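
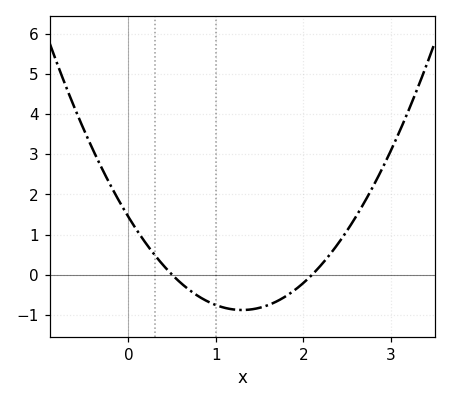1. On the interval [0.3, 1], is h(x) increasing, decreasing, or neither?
decreasing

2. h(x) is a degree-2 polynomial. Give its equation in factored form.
y = 1.37(x - 0.5)(x - 2.1)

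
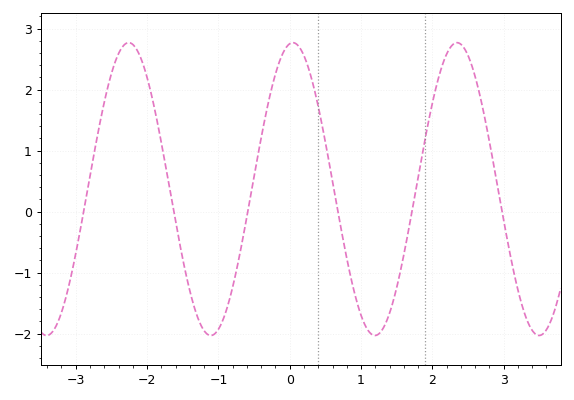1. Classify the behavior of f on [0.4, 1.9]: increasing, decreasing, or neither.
neither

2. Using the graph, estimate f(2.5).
2.6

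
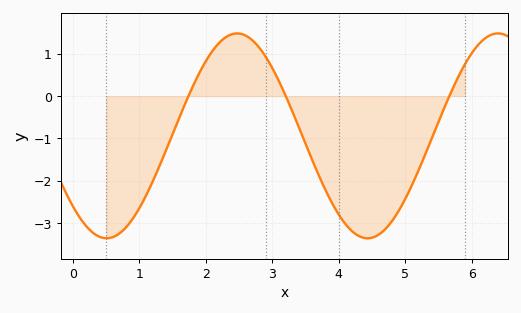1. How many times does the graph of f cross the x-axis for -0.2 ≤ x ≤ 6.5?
3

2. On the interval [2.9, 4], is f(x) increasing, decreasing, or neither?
decreasing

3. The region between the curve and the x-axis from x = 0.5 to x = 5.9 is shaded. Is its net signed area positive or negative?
negative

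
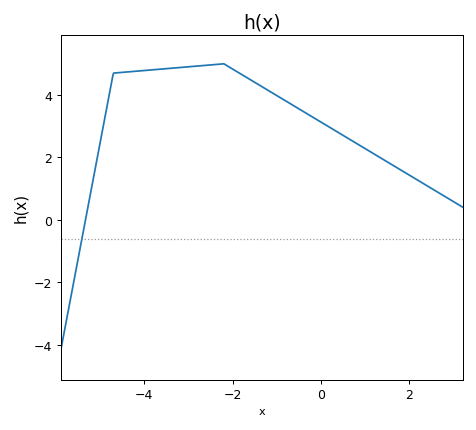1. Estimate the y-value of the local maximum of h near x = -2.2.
5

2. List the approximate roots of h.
-5.4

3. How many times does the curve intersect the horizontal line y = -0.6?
1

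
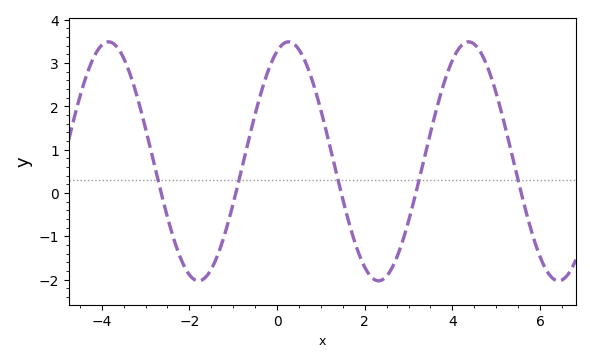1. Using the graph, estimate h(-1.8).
-2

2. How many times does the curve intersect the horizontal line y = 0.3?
5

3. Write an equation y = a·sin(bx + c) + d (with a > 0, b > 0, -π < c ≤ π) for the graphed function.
y = 2.76sin(1.5x + 1.2) + 0.73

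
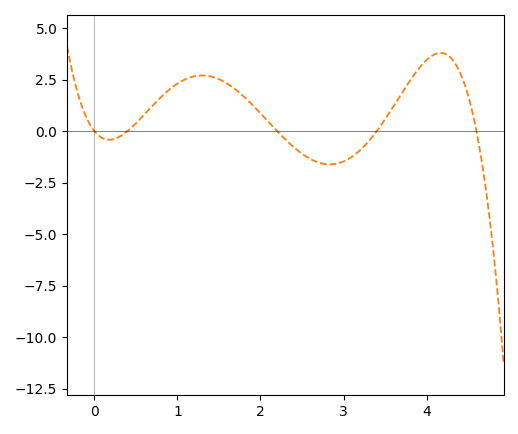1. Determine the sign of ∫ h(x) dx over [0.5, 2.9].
positive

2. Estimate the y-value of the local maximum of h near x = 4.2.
3.79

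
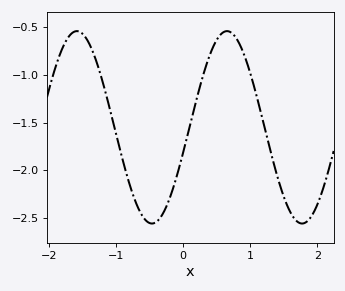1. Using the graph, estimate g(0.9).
-0.769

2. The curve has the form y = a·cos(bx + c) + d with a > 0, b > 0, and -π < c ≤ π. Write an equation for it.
y = 1.01cos(2.81x - 1.84) - 1.55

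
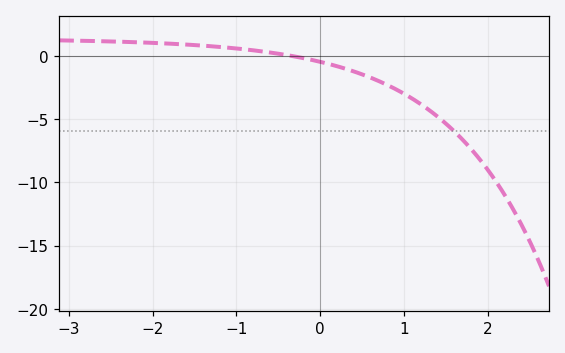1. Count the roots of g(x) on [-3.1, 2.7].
1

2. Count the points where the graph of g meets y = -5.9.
1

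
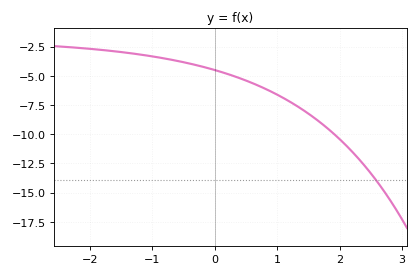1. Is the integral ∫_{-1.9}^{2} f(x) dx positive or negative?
negative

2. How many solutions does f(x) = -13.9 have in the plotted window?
1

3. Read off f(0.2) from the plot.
-4.84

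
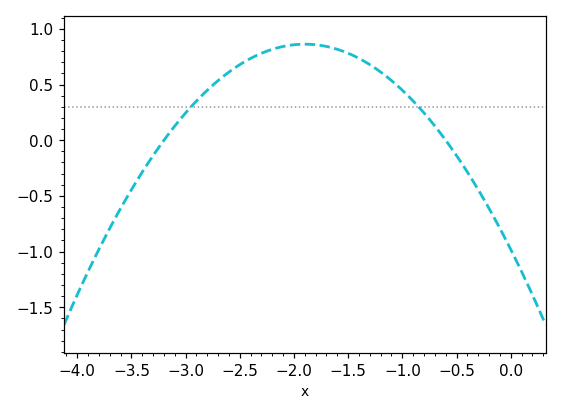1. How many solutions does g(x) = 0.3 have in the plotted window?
2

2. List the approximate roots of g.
-3.2, -0.6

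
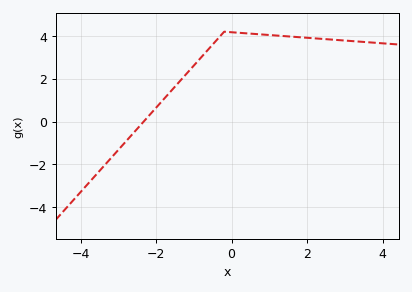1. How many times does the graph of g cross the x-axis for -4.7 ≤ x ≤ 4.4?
1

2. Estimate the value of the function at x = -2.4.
-0.138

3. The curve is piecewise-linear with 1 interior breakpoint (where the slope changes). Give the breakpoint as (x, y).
(-0.2, 4.2)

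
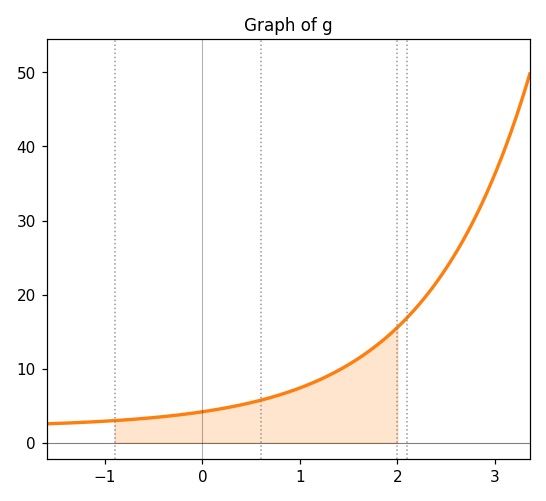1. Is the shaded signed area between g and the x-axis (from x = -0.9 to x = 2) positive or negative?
positive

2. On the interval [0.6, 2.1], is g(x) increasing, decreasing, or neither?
increasing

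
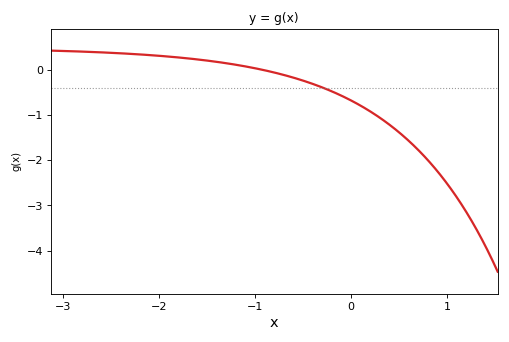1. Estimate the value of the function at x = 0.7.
-1.8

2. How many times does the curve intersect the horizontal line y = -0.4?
1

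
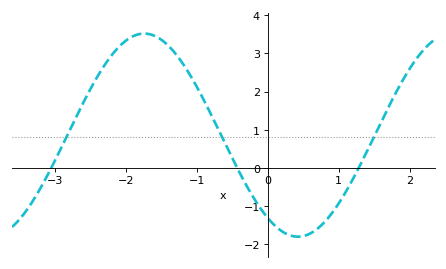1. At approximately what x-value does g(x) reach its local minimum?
0.4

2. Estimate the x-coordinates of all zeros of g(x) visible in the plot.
-3, -0.4, 1.3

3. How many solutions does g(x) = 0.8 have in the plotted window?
3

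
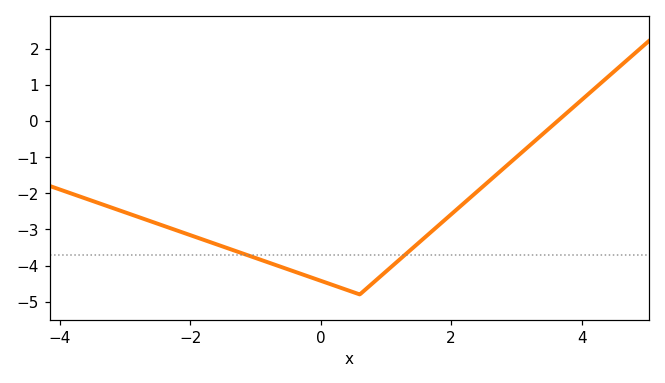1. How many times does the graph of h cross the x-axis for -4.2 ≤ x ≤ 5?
1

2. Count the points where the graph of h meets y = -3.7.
2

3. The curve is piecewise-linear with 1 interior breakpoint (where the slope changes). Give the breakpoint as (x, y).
(0.6, -4.8)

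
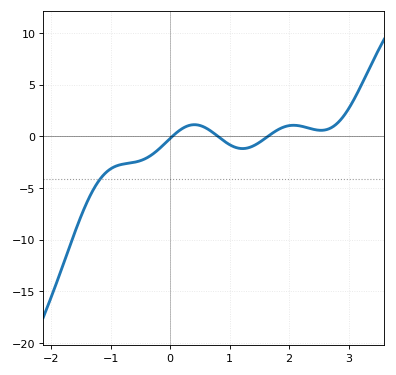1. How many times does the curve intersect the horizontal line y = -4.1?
1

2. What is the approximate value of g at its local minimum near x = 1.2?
-1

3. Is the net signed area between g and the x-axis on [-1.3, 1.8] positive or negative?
negative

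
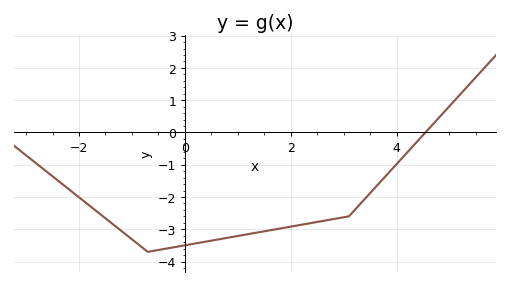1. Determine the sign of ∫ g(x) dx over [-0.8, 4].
negative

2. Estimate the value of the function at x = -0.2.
-3.6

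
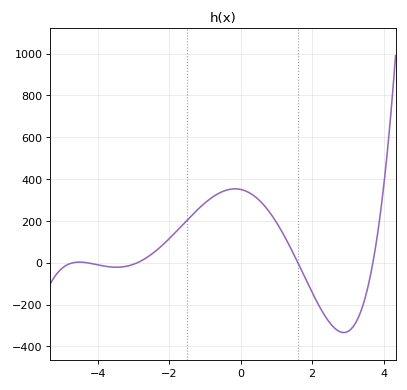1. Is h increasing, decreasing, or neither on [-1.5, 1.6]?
neither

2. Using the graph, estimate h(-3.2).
-16.6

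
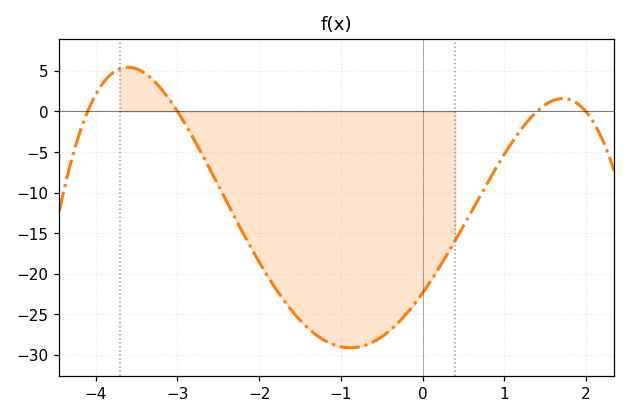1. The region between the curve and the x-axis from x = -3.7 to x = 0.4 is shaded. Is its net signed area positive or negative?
negative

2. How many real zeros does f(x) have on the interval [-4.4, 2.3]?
4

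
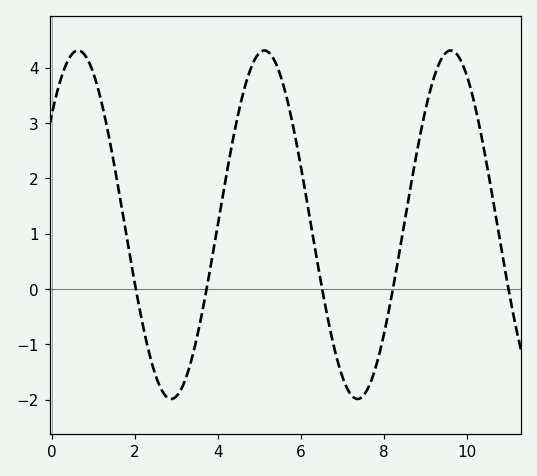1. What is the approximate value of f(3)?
-1.9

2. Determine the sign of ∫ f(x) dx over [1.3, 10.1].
positive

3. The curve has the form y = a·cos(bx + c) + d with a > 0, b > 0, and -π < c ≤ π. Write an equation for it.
y = 3.15cos(1.4x - 0.89) + 1.16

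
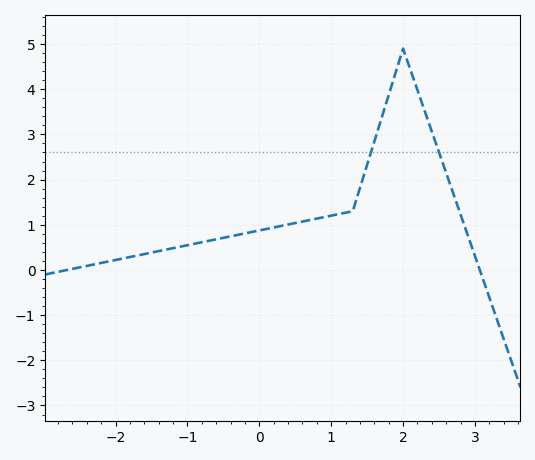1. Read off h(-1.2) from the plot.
0.482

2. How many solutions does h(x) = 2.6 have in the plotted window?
2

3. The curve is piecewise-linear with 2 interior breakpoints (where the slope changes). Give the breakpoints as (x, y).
(1.3, 1.3); (2, 4.9)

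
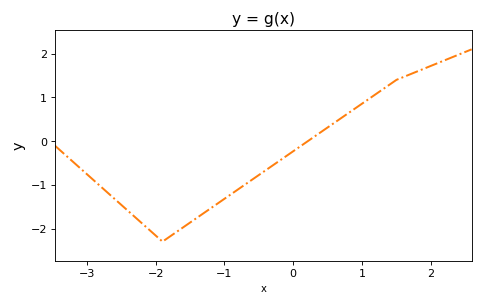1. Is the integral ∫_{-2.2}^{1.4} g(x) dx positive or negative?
negative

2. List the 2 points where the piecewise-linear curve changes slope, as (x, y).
(-1.9, -2.3); (1.5, 1.4)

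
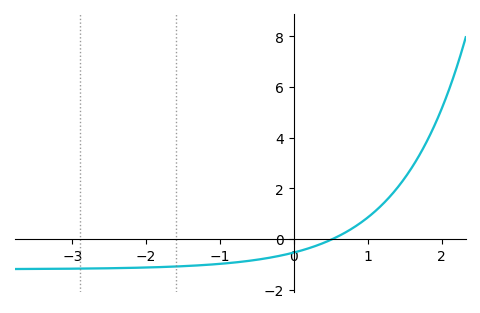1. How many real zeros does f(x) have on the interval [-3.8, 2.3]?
1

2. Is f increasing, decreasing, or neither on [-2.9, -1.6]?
increasing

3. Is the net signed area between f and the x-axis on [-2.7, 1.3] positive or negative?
negative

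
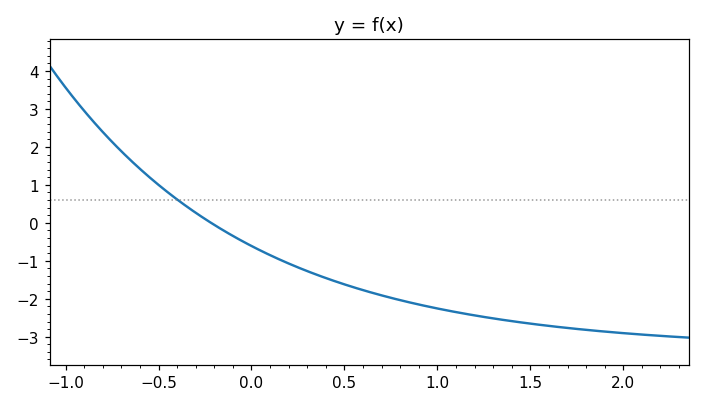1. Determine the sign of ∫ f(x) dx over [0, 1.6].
negative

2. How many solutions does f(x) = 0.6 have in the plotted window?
1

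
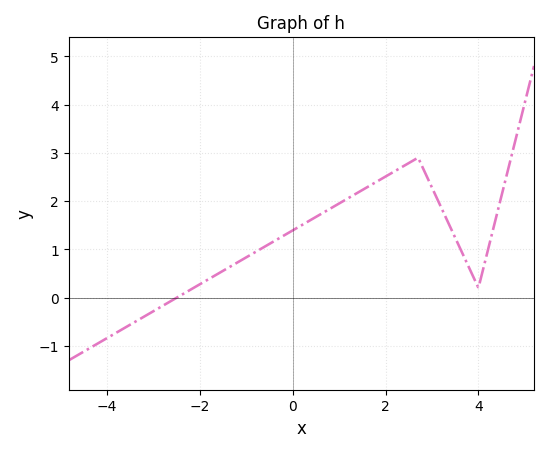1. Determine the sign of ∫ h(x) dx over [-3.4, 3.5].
positive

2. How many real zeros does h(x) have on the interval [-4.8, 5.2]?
1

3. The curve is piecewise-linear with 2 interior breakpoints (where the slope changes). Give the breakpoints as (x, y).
(2.7, 2.9); (4, 0.2)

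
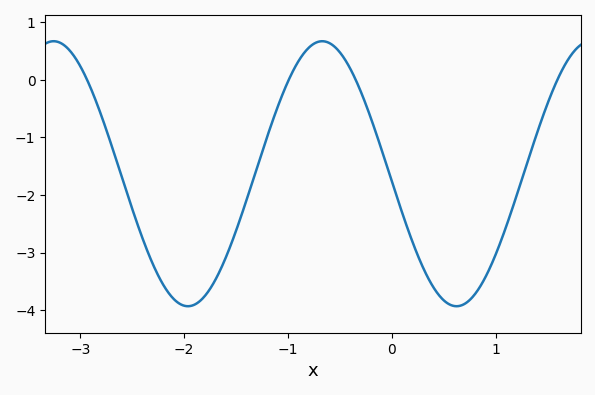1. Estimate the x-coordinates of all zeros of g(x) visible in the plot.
-2.9, -1, -0.3, 1.6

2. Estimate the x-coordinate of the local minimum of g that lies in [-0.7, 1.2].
0.6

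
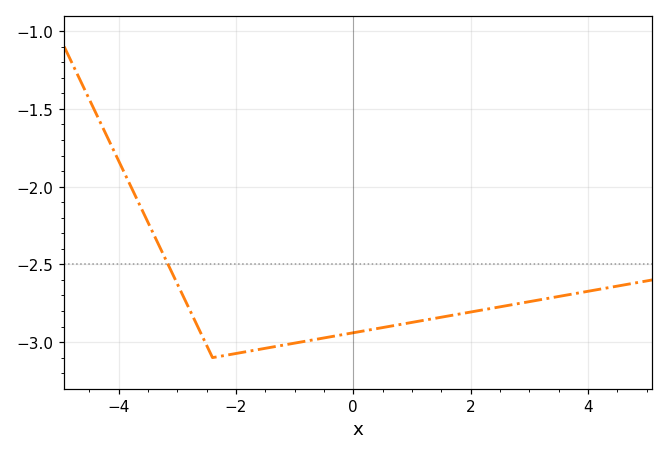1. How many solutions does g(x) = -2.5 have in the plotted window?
1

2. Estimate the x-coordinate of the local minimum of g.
-2.4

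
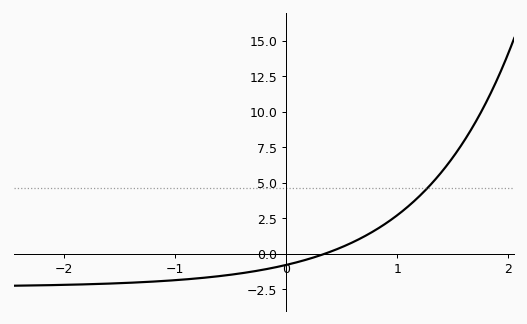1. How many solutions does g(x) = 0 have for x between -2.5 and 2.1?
1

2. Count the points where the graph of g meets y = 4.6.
1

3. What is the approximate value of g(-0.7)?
-1.6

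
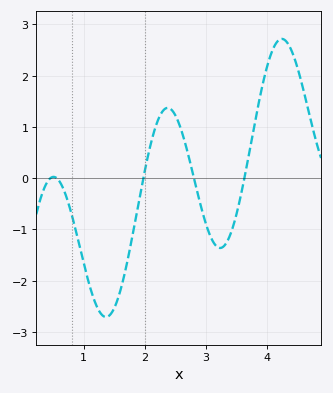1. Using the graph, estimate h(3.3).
-1.3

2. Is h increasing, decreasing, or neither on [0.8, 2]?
neither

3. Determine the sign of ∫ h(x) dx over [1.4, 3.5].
negative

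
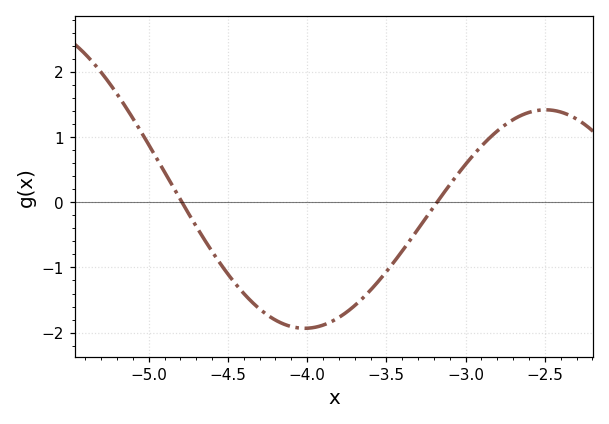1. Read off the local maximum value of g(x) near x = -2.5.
1.4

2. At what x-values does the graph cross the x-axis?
-4.8, -3.2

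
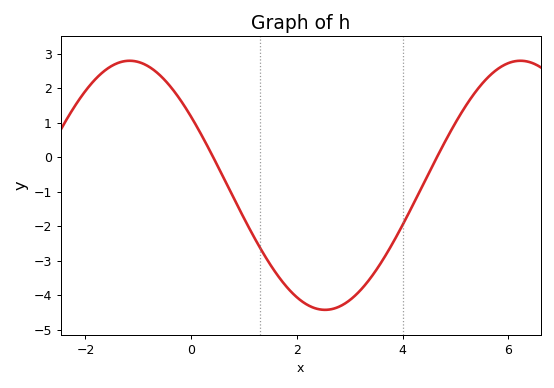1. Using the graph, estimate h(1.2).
-2.35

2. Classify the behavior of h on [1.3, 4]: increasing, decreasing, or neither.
neither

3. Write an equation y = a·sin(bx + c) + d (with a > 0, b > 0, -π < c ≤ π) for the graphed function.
y = 3.61sin(0.85x + 2.56) - 0.82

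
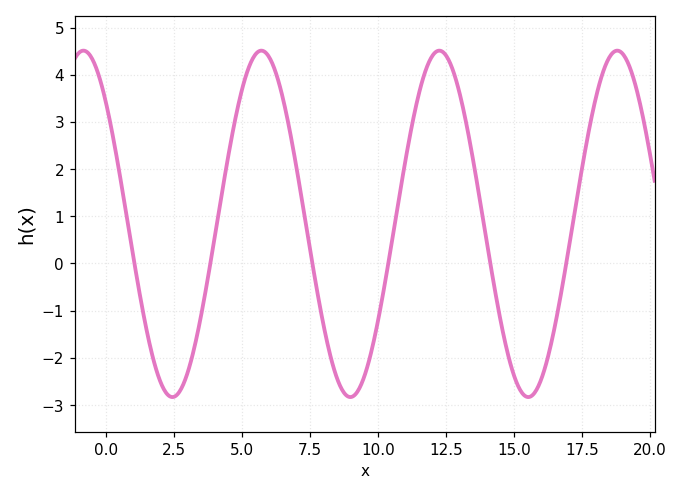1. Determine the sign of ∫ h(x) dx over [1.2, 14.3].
positive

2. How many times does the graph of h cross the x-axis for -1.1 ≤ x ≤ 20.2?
6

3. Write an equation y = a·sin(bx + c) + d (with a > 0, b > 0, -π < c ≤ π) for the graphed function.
y = 3.67sin(0.96x + 2.37) + 0.84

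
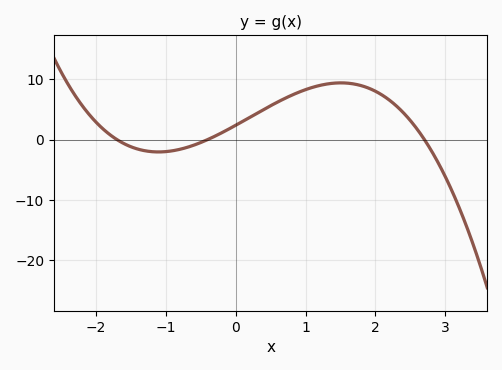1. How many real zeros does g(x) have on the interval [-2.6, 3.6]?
3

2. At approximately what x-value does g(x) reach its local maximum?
1.5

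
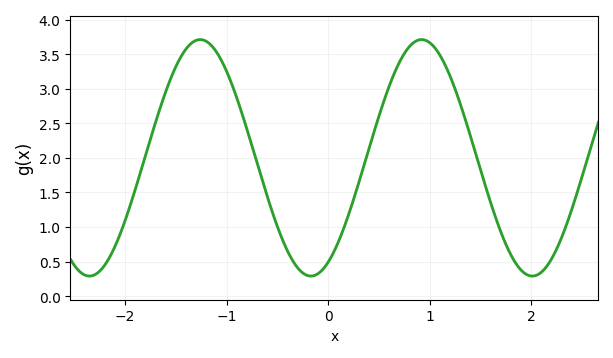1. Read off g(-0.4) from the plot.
0.65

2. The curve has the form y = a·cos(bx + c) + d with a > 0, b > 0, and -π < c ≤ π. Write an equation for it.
y = 1.71cos(2.9x - 2.6) + 2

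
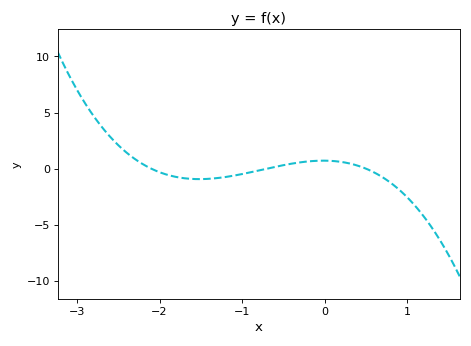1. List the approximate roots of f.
-2.1, -0.7, 0.5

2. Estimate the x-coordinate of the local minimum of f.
-1.5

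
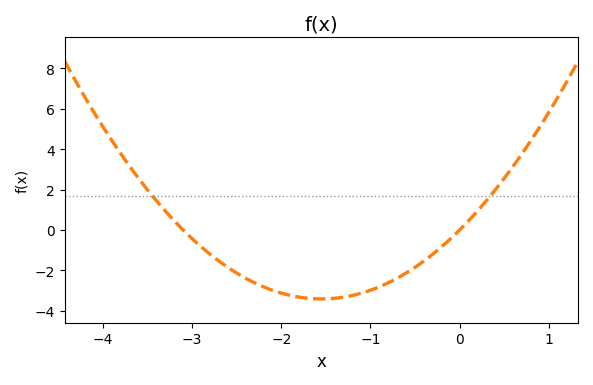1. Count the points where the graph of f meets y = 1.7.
2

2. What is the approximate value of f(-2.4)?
-2.4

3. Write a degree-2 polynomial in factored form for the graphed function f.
y = 1.42(x + 3.1)(x - 0)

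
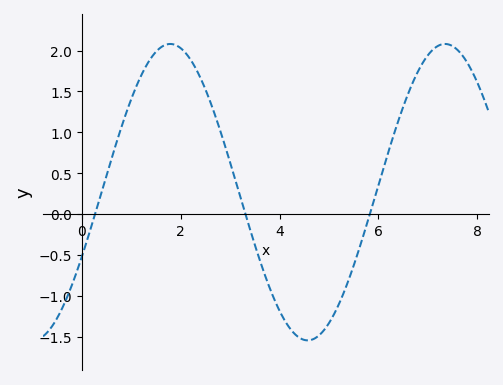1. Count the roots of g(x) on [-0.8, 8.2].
3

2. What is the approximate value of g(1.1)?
1.56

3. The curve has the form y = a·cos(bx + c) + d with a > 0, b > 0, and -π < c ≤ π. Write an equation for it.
y = 1.81cos(1.13x - 2.02) + 0.27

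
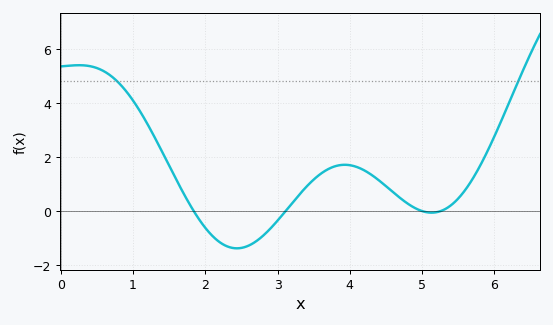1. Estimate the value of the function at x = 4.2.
1.4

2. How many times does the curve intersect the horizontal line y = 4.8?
2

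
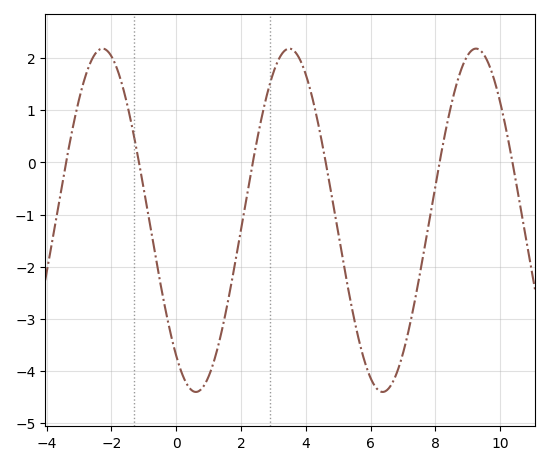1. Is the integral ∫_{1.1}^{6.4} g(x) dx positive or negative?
negative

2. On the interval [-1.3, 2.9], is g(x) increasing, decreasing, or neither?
neither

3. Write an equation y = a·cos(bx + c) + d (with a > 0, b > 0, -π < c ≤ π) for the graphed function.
y = 3.29cos(1.1x + 2.5) - 1.11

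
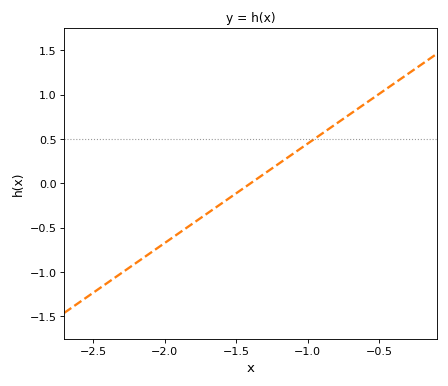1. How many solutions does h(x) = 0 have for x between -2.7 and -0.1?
1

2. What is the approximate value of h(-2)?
-0.672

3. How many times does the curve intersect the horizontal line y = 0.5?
1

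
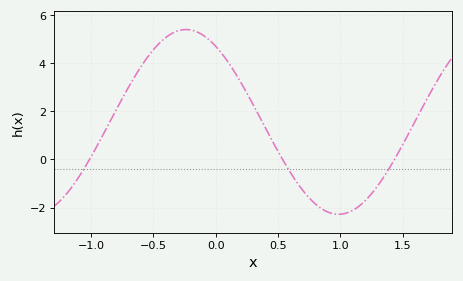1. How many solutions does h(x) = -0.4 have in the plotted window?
3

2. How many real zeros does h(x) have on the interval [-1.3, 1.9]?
3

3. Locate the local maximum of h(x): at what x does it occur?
-0.25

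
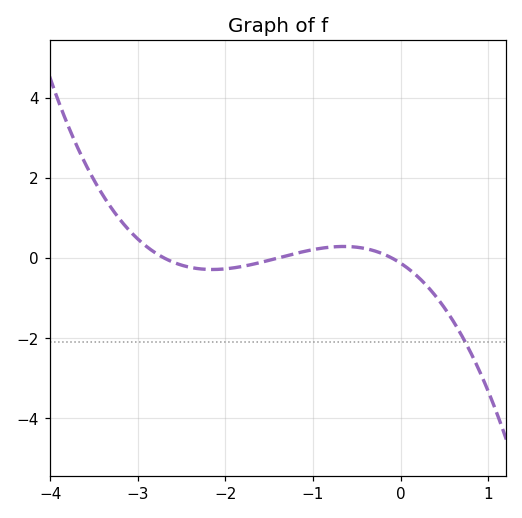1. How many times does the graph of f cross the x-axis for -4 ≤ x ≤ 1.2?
3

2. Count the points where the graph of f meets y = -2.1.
1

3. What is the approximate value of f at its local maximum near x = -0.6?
0.288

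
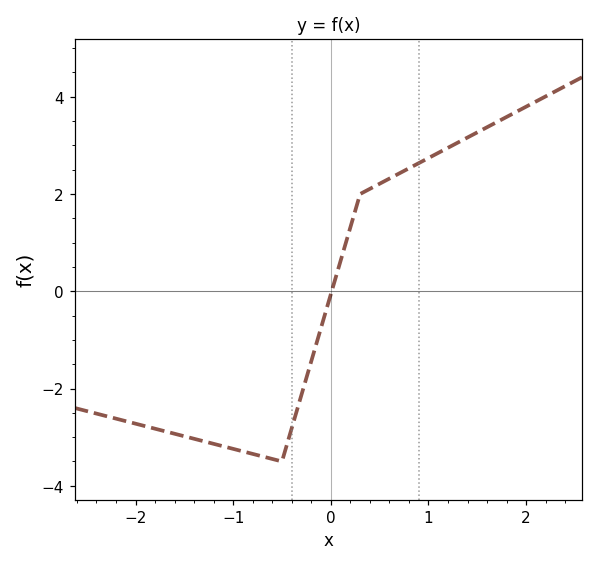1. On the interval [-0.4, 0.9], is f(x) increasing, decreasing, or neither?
increasing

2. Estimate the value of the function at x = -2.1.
-2.6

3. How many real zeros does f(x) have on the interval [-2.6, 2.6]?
1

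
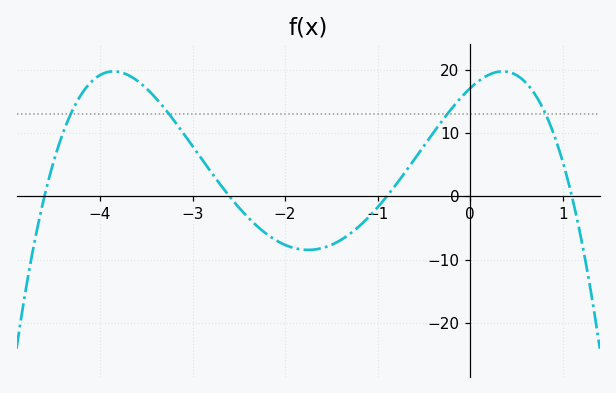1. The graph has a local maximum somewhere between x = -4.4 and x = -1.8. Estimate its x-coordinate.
-3.9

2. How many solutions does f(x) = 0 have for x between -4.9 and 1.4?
4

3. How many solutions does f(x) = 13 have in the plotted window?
4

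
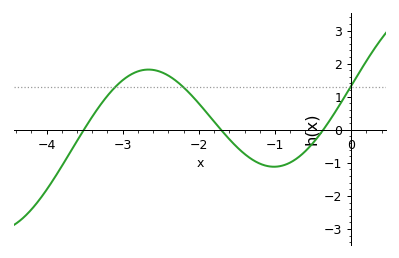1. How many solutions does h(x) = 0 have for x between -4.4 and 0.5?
3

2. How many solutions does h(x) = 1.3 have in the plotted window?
3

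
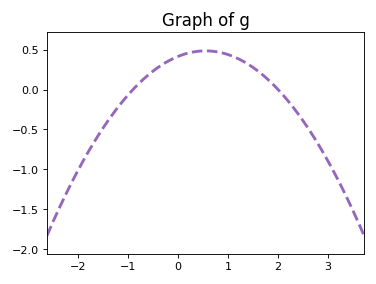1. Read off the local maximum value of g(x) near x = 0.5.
0.484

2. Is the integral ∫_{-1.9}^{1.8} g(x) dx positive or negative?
positive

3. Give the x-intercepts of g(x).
-0.9, 2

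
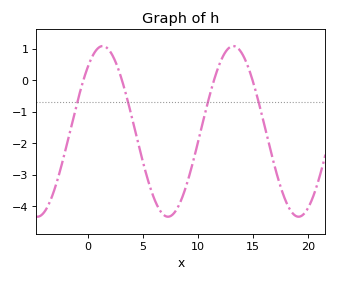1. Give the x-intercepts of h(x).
-0.5, 3, 11.5, 15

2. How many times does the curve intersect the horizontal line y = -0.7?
4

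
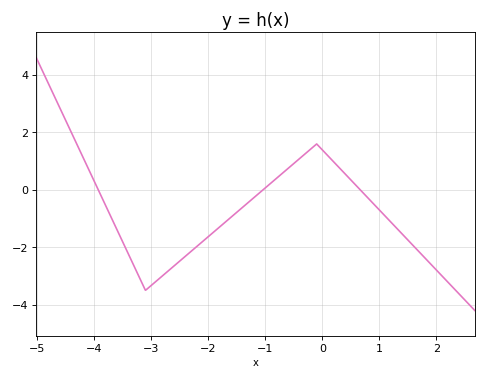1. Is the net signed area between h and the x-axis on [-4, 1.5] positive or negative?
negative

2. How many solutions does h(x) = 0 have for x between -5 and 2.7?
3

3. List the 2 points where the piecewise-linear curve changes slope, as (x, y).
(-3.1, -3.5); (-0.1, 1.6)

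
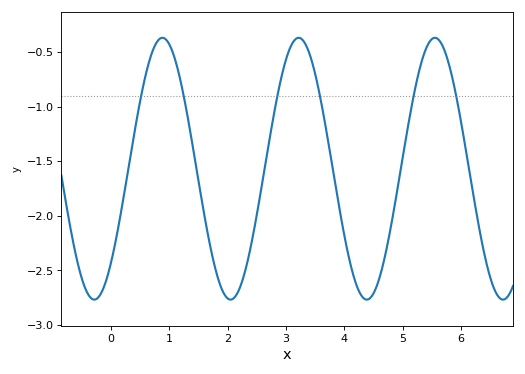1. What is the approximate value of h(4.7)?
-2.35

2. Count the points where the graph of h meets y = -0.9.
6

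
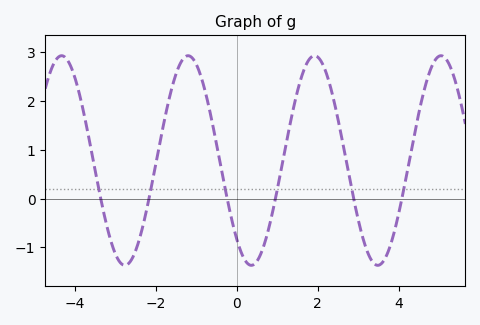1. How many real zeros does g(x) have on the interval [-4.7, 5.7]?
6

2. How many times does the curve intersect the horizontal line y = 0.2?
6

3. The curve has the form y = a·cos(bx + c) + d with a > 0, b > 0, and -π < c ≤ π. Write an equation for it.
y = 2.15cos(2x + 2.4) + 0.78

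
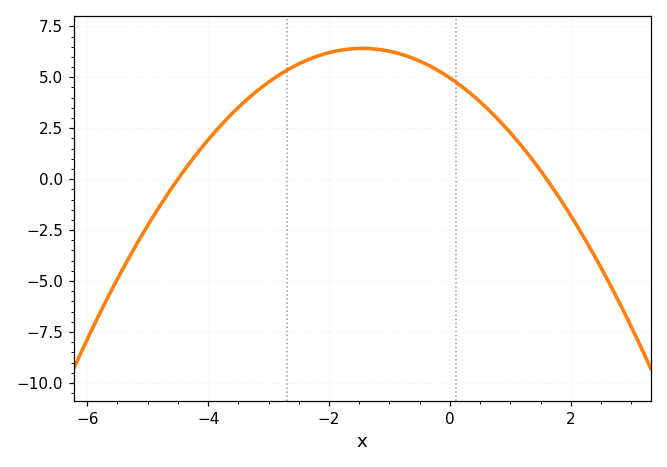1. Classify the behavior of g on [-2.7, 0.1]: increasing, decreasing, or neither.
neither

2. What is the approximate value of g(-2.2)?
6.03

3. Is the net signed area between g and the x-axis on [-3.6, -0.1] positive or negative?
positive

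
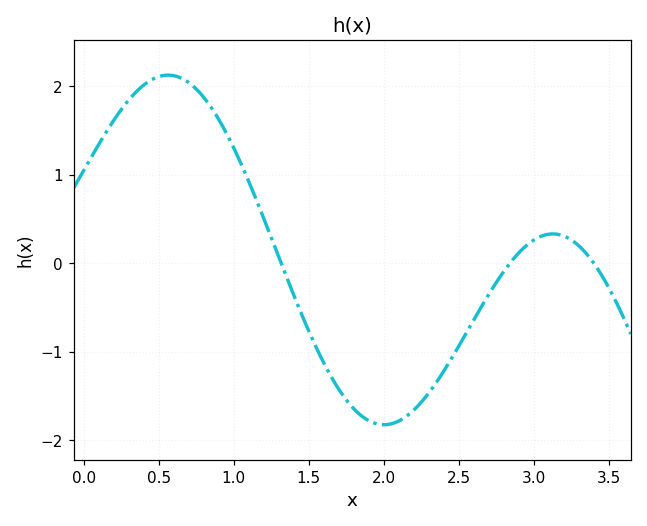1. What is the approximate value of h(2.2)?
-1.7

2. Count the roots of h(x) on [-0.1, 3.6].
3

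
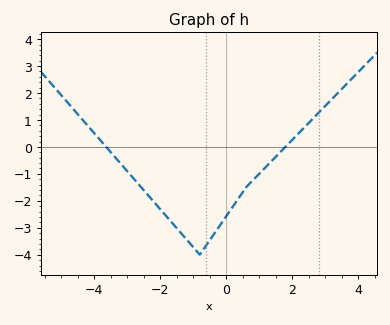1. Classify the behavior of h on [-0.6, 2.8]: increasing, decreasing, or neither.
increasing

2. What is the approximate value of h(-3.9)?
0.369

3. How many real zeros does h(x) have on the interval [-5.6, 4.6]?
2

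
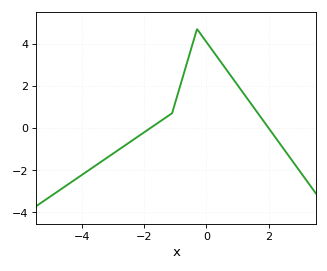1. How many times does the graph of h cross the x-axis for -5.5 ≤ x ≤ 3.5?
2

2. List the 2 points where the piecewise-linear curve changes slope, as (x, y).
(-1.1, 0.7); (-0.3, 4.7)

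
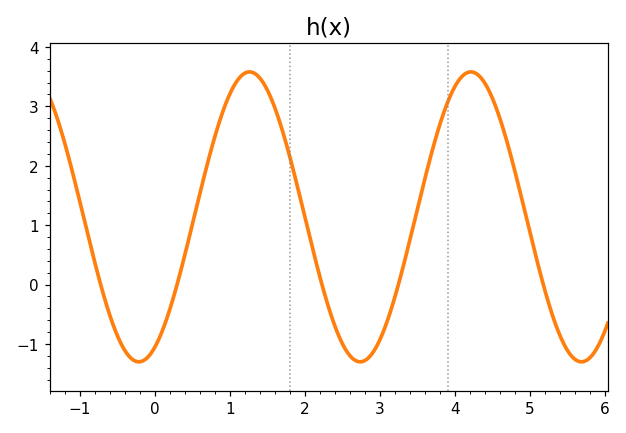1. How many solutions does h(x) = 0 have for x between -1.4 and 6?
5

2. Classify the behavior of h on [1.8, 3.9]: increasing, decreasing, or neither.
neither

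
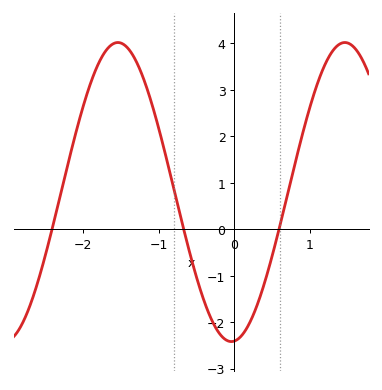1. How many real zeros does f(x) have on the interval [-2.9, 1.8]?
3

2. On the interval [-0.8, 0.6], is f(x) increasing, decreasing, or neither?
neither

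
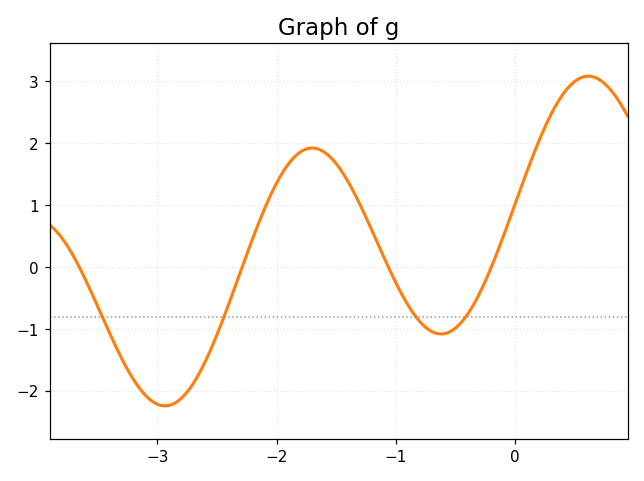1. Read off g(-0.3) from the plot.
-0.443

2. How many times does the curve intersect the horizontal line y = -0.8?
4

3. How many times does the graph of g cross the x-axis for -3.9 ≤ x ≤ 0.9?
4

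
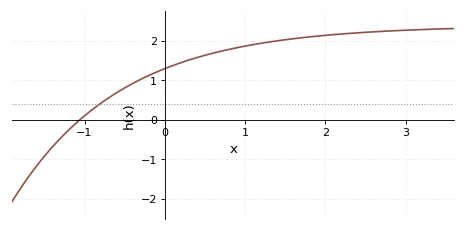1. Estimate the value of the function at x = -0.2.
1.12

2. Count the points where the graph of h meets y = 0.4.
1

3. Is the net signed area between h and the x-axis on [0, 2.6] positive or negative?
positive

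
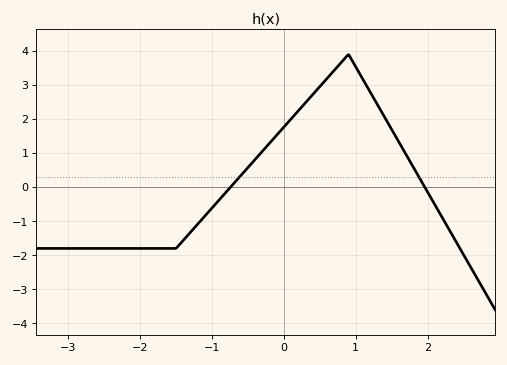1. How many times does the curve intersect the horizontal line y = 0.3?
2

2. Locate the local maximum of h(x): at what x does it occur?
0.9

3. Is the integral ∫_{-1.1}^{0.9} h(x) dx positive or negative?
positive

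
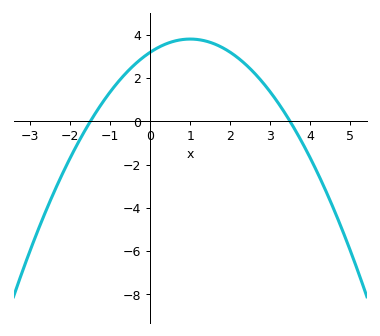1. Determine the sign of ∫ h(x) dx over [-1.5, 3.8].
positive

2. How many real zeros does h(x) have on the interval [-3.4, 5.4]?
2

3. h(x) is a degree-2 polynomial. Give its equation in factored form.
y = -0.61(x + 1.5)(x - 3.5)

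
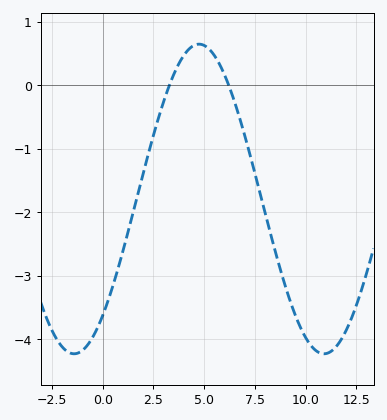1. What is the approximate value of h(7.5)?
-1.4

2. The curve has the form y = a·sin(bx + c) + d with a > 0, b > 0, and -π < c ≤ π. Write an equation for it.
y = 2.44sin(0.51x - 0.85) - 1.79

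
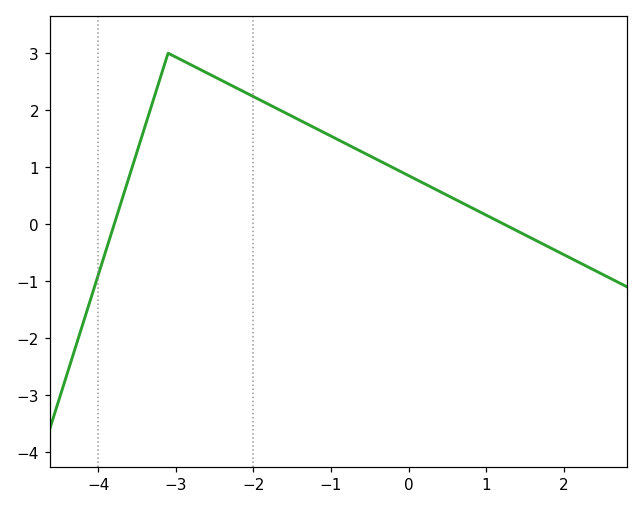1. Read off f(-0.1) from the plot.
0.92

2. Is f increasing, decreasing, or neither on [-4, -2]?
neither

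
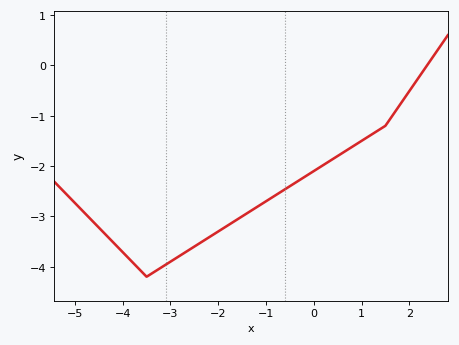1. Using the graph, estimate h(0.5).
-1.8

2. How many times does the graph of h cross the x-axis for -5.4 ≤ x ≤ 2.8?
1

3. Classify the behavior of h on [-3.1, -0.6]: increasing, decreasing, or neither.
increasing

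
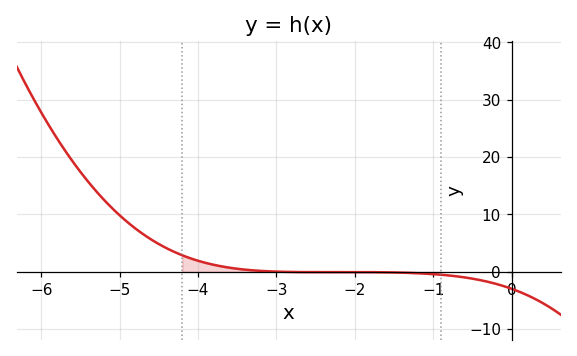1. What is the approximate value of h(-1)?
0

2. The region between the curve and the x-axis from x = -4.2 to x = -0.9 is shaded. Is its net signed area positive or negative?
positive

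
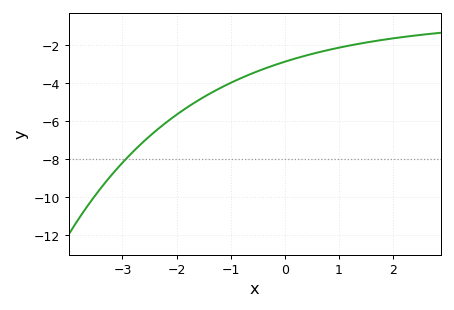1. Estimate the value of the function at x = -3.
-8.21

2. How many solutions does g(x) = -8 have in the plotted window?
1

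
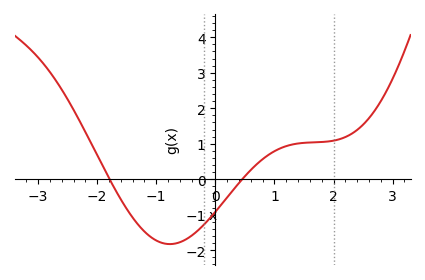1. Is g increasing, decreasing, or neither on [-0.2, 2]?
increasing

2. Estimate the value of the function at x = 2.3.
1.3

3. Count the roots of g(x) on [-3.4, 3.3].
2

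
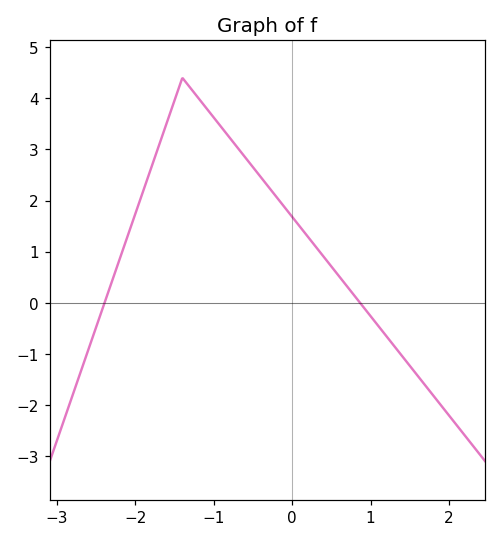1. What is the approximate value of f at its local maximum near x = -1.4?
4.4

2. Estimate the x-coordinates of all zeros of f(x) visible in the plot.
-2.4, 0.9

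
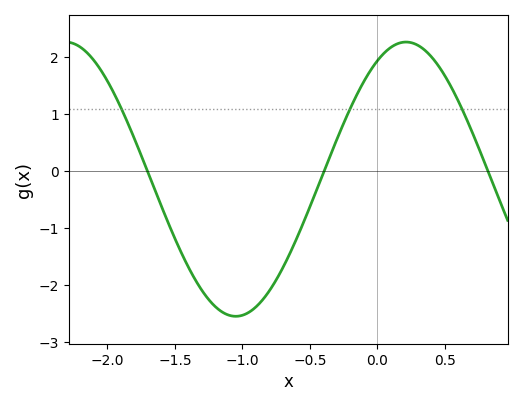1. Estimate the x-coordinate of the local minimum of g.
-1.05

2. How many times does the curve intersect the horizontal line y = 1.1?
3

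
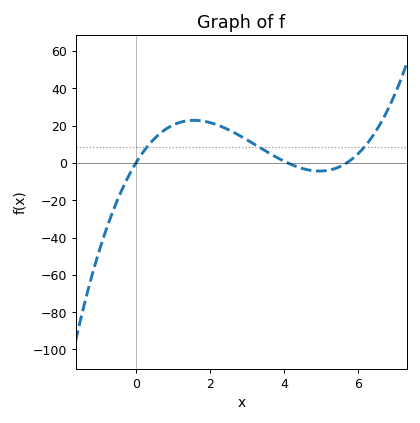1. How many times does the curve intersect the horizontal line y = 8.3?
3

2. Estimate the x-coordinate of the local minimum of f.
5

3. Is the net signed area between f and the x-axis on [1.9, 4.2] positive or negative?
positive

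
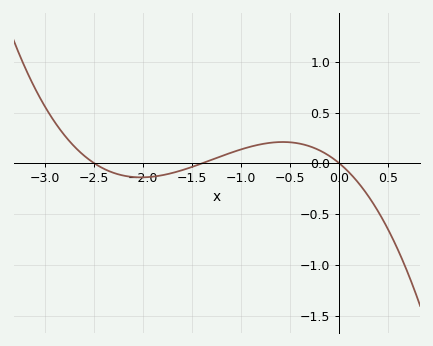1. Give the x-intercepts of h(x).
-2.5, -1.4, 0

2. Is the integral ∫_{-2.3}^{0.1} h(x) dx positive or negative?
positive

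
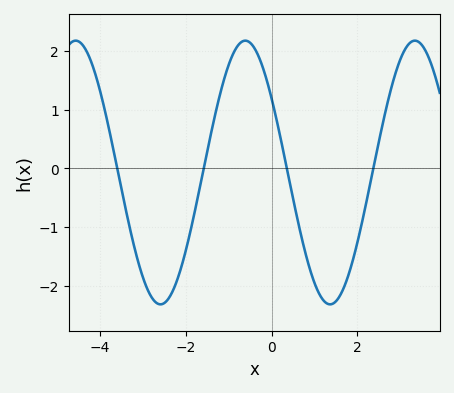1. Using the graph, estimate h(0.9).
-1.73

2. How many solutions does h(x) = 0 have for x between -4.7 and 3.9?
4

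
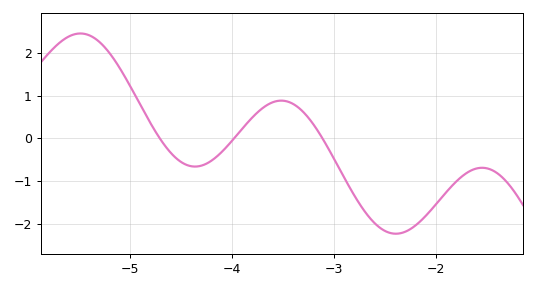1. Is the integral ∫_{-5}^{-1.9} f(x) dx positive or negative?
negative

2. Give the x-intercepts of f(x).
-4.7, -4, -3.1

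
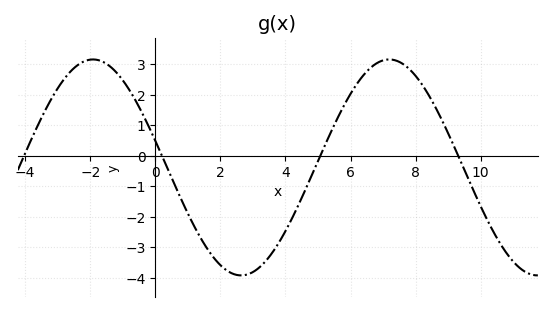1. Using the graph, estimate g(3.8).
-2.9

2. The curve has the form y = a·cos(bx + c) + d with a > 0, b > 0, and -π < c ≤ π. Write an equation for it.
y = 3.54cos(0.69x + 1.3) - 0.39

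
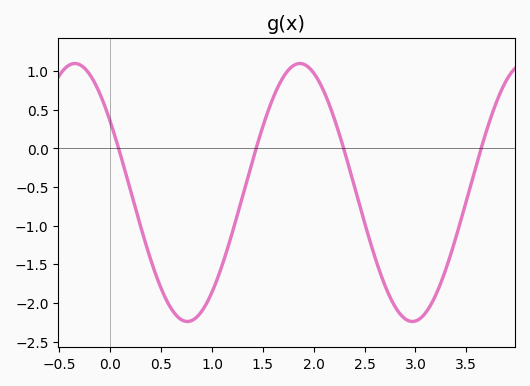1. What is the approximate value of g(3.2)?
-1.9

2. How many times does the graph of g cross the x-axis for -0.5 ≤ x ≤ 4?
4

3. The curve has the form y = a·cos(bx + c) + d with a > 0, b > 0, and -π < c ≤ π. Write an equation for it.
y = 1.67cos(2.8x + 0.99) - 0.57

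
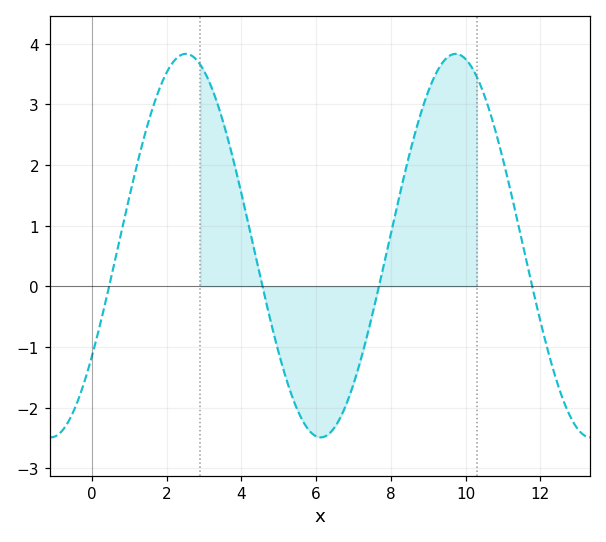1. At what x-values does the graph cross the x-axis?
0.4, 4.6, 7.6, 11.8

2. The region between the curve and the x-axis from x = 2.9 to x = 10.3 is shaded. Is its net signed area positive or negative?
positive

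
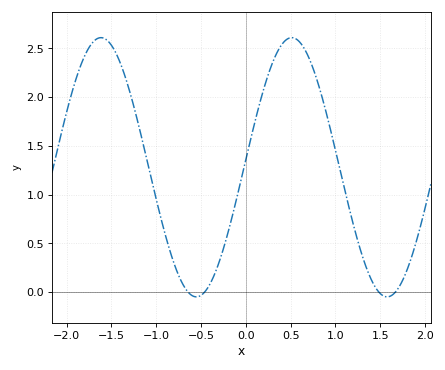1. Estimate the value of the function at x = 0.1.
1.74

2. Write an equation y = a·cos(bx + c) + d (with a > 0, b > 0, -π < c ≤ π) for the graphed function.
y = 1.33cos(2.95x - 1.51) + 1.28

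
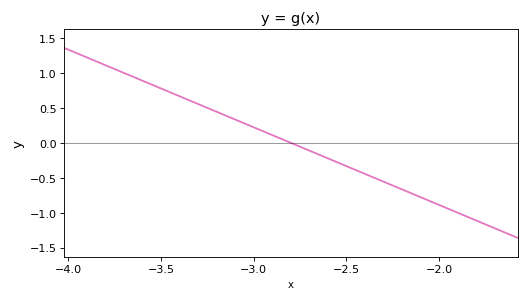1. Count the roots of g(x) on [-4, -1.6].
1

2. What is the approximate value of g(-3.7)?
0.999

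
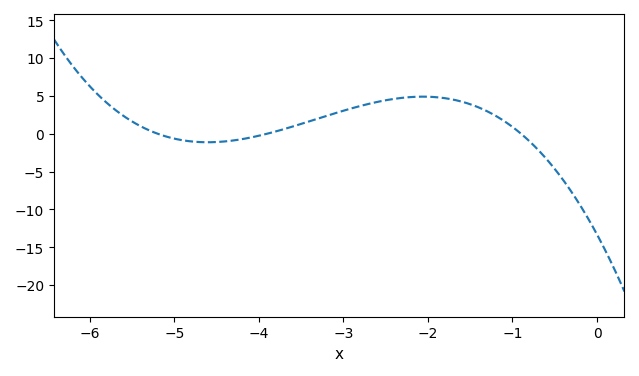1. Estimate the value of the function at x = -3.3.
2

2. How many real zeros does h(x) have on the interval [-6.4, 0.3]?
3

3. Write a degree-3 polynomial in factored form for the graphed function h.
y = -0.73(x + 5.2)(x + 3.9)(x + 0.9)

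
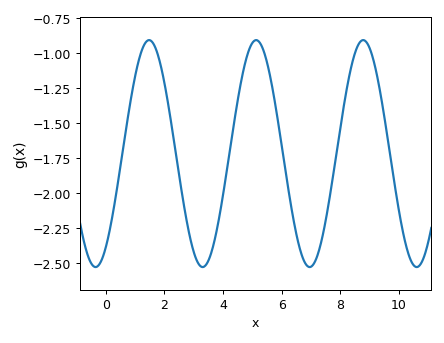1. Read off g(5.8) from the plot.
-1.39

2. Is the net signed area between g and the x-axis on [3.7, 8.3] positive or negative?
negative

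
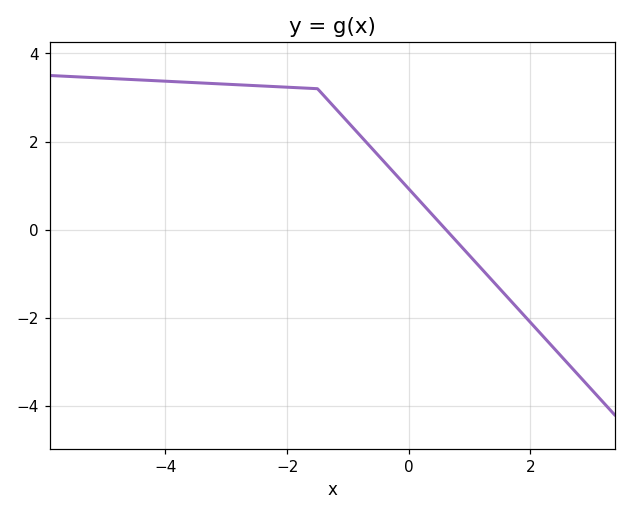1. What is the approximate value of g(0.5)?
0.168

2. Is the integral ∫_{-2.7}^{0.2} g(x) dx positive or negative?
positive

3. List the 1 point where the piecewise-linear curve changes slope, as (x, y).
(-1.5, 3.2)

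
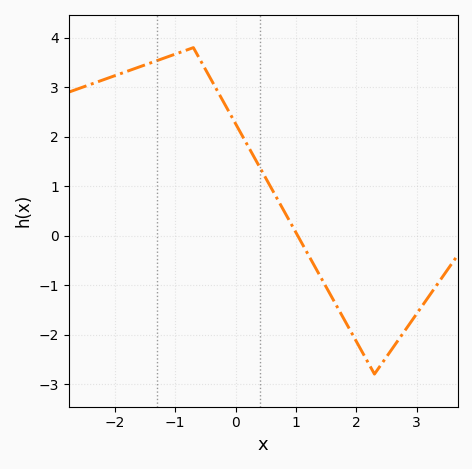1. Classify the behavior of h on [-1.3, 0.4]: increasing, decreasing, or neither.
neither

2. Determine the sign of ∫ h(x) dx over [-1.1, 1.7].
positive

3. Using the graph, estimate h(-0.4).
3.14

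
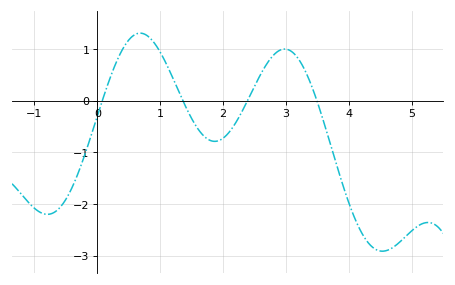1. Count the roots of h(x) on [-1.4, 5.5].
4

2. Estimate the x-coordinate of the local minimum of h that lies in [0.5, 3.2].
1.9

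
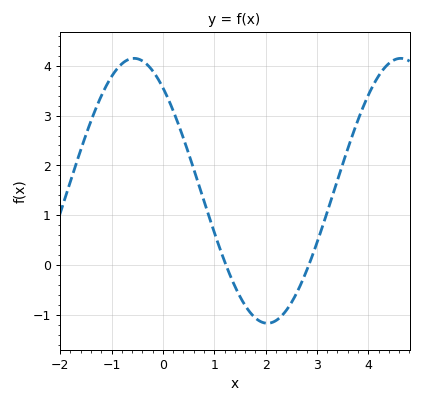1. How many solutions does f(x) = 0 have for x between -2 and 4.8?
2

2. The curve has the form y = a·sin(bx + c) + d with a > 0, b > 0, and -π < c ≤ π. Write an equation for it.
y = 2.66sin(1.2x + 2.2) + 1.49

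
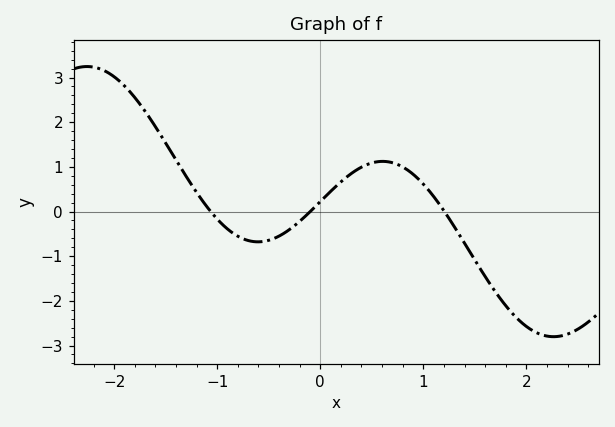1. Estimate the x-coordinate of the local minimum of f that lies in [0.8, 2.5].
2.26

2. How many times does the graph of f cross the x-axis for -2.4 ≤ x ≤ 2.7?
3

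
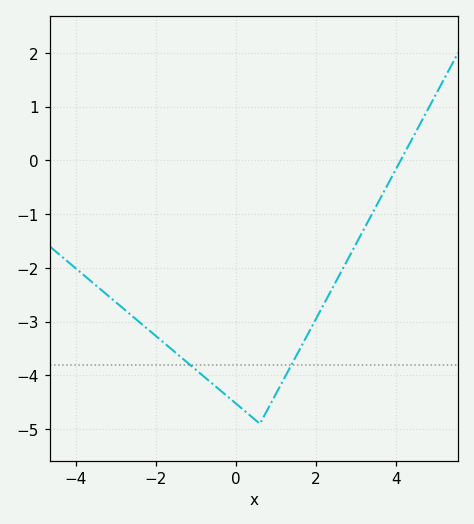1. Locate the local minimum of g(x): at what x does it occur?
0.6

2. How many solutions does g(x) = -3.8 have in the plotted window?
2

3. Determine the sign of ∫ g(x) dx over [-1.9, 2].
negative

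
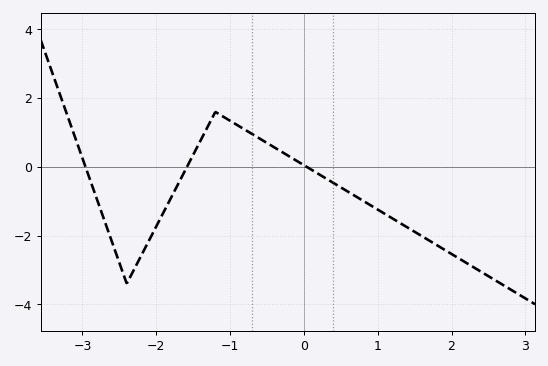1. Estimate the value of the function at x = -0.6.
0.824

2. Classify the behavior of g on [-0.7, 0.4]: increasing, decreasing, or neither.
decreasing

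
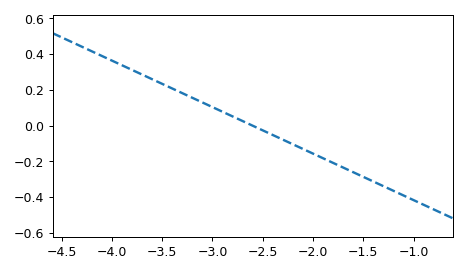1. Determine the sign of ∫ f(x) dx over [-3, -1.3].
negative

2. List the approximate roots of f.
-2.6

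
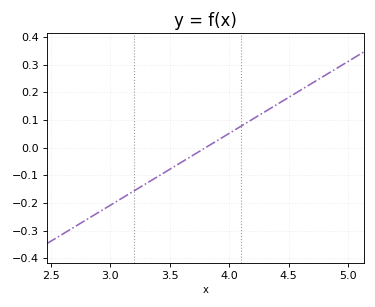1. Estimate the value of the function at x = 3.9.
0.026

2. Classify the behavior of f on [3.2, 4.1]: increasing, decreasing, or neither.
increasing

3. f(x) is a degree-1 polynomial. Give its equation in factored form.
y = 0.26(x - 3.8)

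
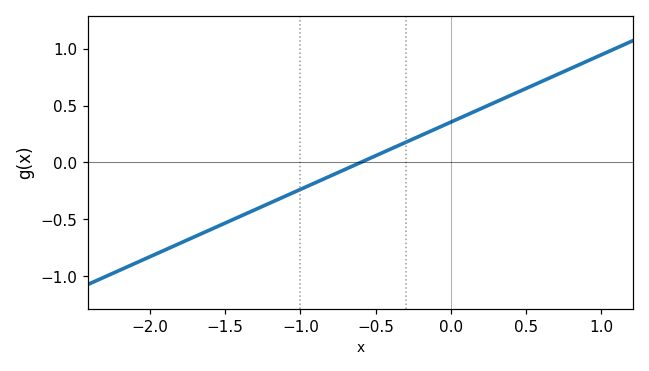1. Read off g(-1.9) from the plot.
-0.767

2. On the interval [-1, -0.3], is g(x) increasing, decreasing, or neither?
increasing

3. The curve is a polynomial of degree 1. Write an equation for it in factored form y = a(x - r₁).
y = 0.59(x + 0.6)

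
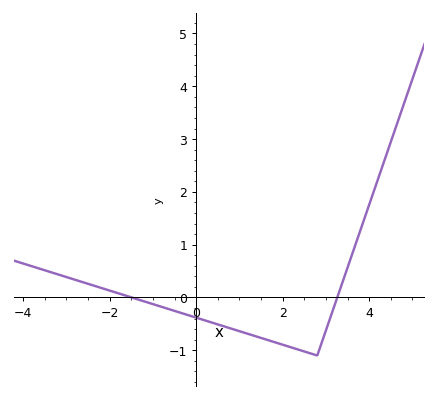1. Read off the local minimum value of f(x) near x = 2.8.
-1.1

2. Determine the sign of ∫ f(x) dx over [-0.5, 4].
negative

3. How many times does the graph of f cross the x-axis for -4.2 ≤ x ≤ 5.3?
2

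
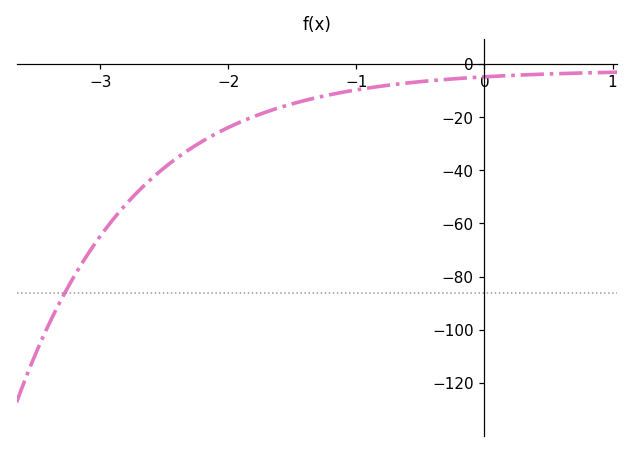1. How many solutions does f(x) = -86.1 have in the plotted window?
1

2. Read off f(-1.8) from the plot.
-19.7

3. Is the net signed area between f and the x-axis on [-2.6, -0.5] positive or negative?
negative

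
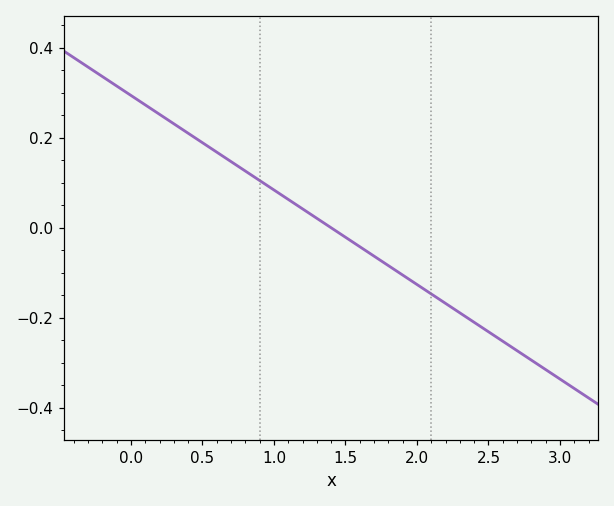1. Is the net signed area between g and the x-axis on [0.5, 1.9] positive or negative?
positive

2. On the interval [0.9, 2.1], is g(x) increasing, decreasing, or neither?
decreasing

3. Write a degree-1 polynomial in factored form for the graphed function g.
y = -0.21(x - 1.4)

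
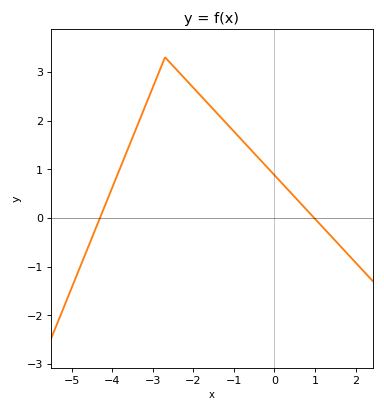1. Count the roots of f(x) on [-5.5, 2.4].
2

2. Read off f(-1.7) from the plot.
2.4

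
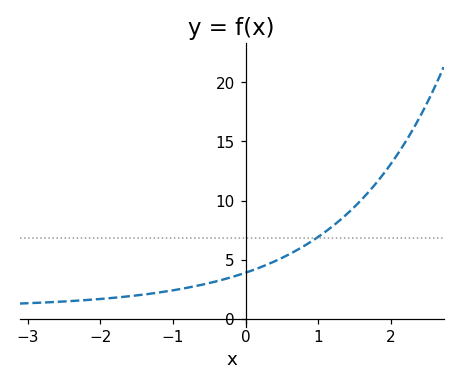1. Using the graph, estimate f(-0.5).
3.01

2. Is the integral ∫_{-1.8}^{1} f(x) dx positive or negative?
positive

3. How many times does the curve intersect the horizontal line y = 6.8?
1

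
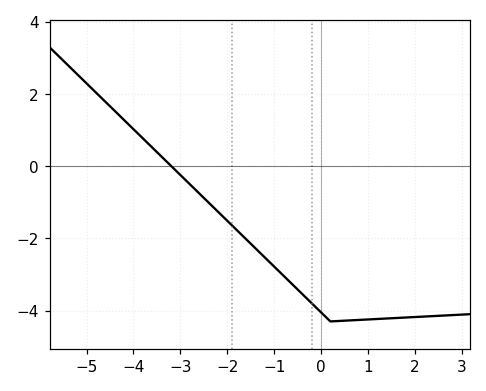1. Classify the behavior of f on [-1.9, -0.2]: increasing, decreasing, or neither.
decreasing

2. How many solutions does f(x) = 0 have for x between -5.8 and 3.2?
1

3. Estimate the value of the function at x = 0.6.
-4.27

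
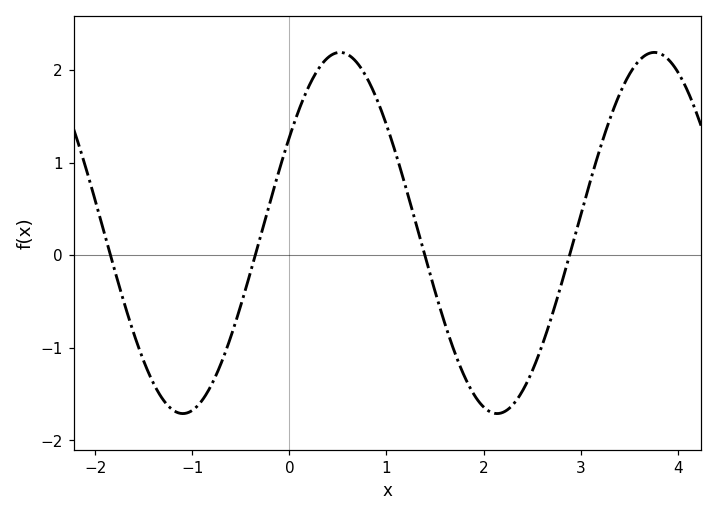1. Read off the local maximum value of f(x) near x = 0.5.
2.19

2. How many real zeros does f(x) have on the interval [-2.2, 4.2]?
4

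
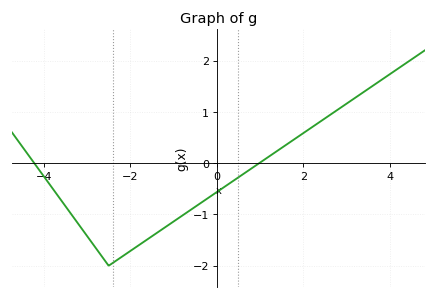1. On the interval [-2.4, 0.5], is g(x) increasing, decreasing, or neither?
increasing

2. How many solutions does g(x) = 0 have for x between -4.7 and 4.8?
2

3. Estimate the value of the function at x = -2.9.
-1.5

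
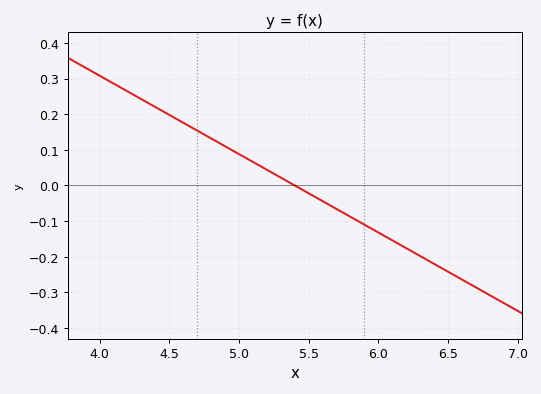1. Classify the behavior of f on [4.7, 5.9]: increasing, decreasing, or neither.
decreasing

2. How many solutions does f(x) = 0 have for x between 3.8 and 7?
1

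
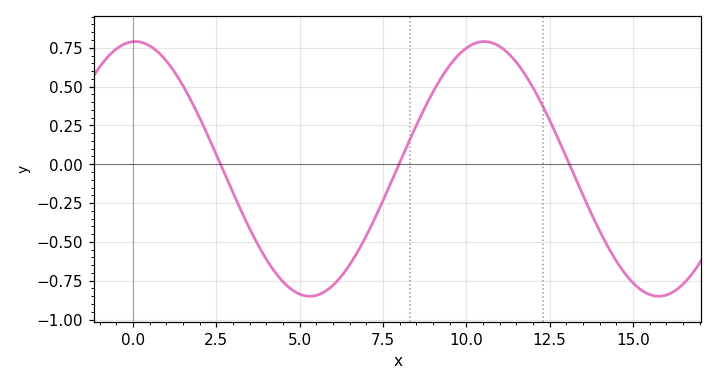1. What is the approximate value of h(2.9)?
-0.14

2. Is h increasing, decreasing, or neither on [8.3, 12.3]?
neither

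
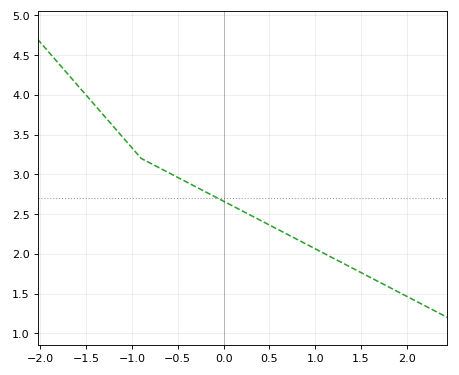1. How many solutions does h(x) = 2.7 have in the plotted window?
1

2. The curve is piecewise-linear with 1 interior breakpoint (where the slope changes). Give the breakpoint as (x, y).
(-0.9, 3.2)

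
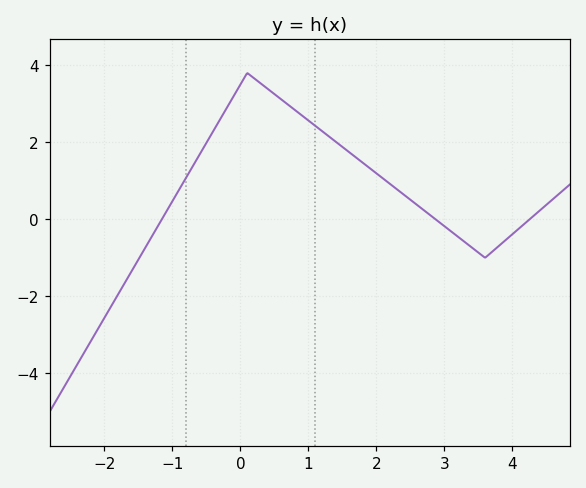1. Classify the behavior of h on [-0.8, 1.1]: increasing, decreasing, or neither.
neither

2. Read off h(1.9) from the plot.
1.4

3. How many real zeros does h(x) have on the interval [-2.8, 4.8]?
3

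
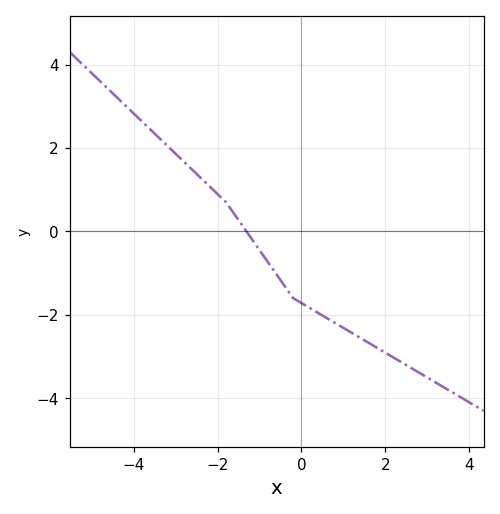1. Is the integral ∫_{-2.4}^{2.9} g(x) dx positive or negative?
negative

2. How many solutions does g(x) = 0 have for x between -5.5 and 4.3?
1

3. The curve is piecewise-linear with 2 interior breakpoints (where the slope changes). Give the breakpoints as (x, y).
(-1.8, 0.7); (-0.2, -1.6)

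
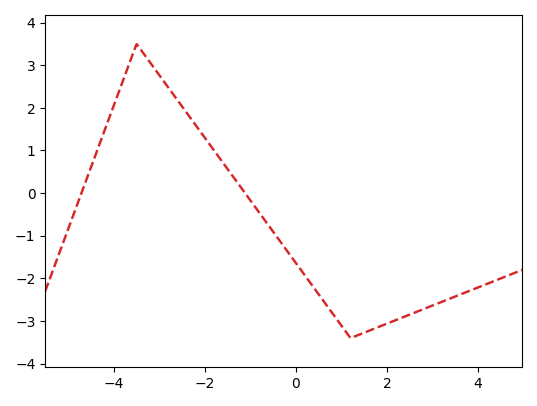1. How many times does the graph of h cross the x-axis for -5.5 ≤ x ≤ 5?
2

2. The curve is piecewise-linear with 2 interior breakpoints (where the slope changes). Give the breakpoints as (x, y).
(-3.5, 3.5); (1.2, -3.4)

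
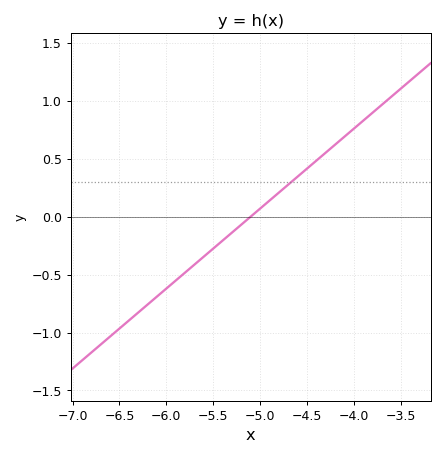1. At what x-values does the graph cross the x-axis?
-5.1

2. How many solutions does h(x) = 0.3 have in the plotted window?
1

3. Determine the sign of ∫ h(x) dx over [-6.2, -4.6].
negative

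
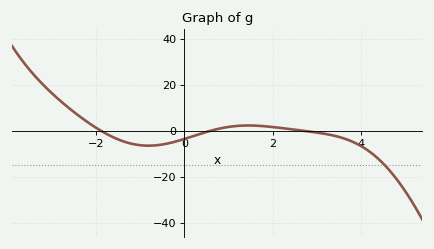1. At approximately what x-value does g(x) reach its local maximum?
1.45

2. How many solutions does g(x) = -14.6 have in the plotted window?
1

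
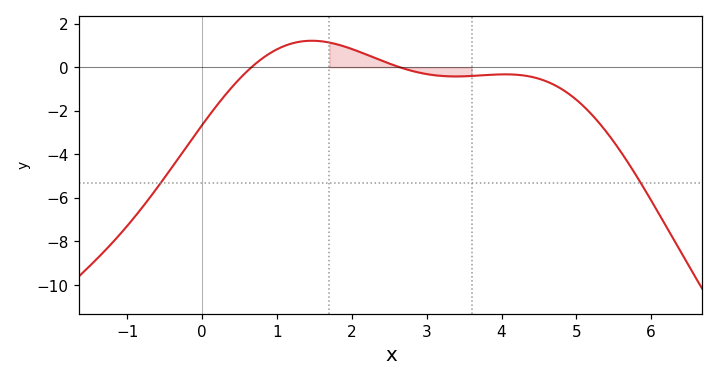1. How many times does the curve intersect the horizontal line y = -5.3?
2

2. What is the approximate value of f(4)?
-0.4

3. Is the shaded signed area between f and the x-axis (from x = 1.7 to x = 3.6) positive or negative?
positive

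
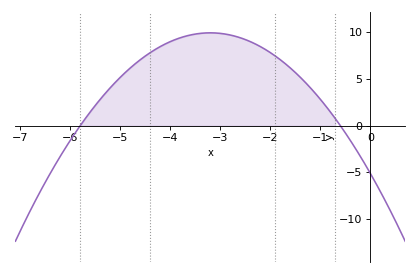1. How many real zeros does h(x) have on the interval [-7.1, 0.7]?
2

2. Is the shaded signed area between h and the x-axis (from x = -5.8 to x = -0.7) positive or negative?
positive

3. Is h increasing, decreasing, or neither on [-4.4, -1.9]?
neither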